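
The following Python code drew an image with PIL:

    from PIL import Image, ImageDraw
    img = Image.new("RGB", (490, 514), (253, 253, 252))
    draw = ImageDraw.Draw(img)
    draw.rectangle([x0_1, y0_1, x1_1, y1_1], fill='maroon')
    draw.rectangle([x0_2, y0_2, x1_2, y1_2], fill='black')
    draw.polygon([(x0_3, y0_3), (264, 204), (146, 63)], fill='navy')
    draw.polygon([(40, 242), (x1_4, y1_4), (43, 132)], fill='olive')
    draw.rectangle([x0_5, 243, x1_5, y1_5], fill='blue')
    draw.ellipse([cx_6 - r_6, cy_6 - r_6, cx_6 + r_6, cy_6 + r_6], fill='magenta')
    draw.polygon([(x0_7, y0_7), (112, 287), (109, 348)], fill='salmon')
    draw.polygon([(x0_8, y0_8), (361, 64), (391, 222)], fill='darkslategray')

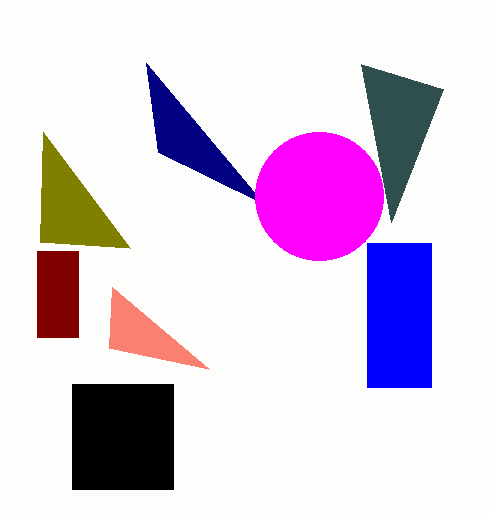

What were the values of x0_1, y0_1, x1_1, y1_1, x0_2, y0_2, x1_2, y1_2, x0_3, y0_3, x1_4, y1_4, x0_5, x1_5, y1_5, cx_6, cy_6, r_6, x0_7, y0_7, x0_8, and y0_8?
x0_1 = 37; y0_1 = 251; x1_1 = 78; y1_1 = 337; x0_2 = 72; y0_2 = 384; x1_2 = 173; y1_2 = 489; x0_3 = 158; y0_3 = 152; x1_4 = 130; y1_4 = 248; x0_5 = 367; x1_5 = 431; y1_5 = 387; cx_6 = 319; cy_6 = 196; r_6 = 64; x0_7 = 209; y0_7 = 369; x0_8 = 443; y0_8 = 89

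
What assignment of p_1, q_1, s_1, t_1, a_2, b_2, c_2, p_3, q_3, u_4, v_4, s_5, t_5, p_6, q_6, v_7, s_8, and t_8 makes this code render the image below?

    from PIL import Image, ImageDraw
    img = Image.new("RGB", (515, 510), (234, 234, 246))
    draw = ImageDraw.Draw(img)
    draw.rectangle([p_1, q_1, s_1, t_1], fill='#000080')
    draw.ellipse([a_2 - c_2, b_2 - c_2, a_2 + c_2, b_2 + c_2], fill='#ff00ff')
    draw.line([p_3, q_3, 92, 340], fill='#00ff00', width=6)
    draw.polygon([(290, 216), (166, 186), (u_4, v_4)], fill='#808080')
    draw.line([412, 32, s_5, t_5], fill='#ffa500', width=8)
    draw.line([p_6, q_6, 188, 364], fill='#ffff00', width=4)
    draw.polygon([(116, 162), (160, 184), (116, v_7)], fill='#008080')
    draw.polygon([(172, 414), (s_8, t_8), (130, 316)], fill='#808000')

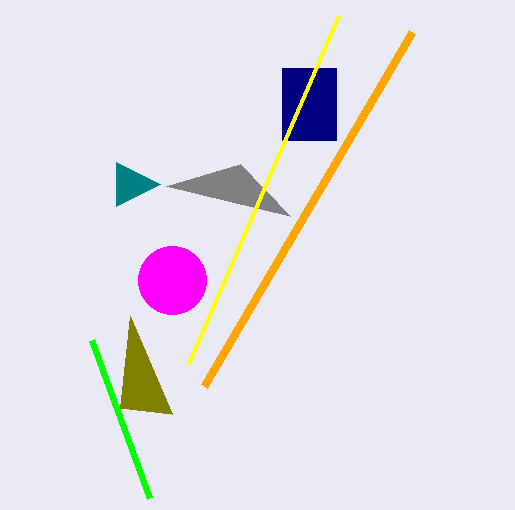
p_1 = 282; q_1 = 68; s_1 = 336; t_1 = 140; a_2 = 172; b_2 = 280; c_2 = 34; p_3 = 150; q_3 = 498; u_4 = 240; v_4 = 164; s_5 = 204; t_5 = 386; p_6 = 338; q_6 = 16; v_7 = 206; s_8 = 120; t_8 = 408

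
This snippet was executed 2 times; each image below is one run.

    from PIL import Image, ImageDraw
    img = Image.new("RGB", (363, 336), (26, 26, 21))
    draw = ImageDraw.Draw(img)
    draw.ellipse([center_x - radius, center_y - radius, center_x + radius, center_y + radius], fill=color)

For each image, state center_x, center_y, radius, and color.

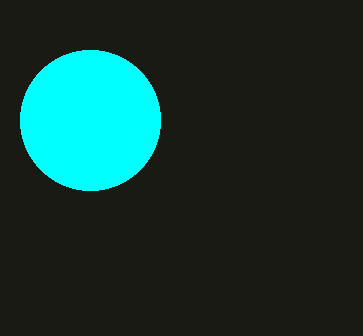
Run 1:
center_x = 90; center_y = 120; radius = 70; color = 'cyan'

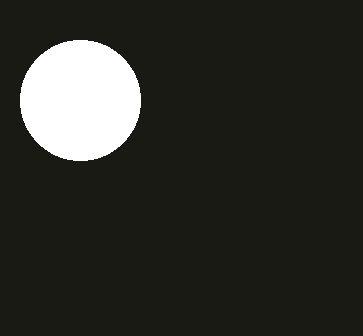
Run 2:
center_x = 80, center_y = 100, radius = 60, color = 'white'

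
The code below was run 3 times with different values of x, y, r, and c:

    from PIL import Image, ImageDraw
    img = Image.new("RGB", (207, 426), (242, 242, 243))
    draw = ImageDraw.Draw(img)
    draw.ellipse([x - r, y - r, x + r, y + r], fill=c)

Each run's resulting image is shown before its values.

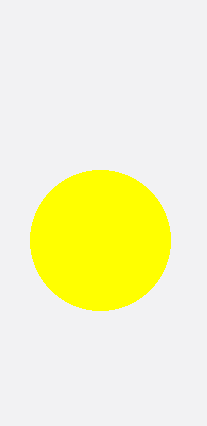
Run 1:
x = 100
y = 240
r = 70
c = 'yellow'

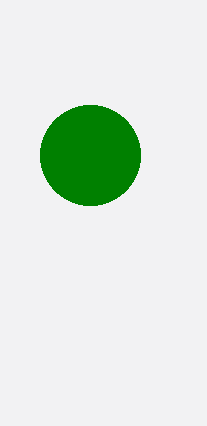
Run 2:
x = 90; y = 155; r = 50; c = 'green'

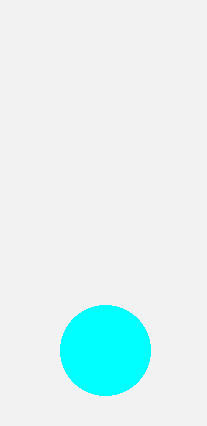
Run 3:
x = 105, y = 350, r = 45, c = 'cyan'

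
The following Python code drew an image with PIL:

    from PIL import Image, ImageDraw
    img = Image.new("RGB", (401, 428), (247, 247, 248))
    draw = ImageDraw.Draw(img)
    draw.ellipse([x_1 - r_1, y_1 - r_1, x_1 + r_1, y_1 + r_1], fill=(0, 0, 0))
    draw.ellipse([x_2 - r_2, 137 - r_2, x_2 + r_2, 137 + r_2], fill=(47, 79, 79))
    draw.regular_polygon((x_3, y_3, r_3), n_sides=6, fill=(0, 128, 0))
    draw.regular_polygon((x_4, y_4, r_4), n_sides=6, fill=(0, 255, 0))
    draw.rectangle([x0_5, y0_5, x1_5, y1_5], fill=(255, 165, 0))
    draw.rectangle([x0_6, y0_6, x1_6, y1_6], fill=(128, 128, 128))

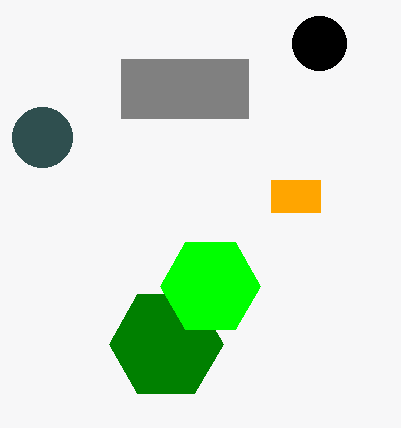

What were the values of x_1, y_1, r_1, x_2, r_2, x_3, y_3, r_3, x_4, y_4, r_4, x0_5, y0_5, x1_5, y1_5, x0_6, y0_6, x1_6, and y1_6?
x_1 = 319
y_1 = 43
r_1 = 27
x_2 = 42
r_2 = 30
x_3 = 166
y_3 = 344
r_3 = 57
x_4 = 210
y_4 = 286
r_4 = 50
x0_5 = 271
y0_5 = 180
x1_5 = 320
y1_5 = 212
x0_6 = 121
y0_6 = 59
x1_6 = 248
y1_6 = 118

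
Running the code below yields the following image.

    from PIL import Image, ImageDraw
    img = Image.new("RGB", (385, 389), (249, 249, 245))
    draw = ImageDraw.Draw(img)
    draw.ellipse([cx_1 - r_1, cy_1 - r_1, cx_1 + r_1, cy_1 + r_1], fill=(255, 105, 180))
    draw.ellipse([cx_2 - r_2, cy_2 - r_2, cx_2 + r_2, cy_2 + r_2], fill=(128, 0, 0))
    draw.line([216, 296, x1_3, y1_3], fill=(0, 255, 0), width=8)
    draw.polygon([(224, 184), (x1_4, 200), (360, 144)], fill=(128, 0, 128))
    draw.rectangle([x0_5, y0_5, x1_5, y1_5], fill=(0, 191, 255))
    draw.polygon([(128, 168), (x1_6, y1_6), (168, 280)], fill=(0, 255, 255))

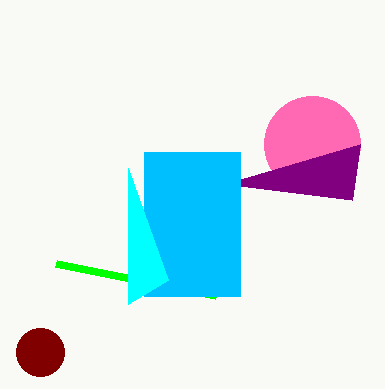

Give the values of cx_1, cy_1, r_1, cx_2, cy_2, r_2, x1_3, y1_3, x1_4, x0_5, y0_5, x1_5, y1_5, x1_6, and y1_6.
cx_1 = 312, cy_1 = 144, r_1 = 48, cx_2 = 40, cy_2 = 352, r_2 = 24, x1_3 = 56, y1_3 = 264, x1_4 = 352, x0_5 = 144, y0_5 = 152, x1_5 = 240, y1_5 = 296, x1_6 = 128, y1_6 = 304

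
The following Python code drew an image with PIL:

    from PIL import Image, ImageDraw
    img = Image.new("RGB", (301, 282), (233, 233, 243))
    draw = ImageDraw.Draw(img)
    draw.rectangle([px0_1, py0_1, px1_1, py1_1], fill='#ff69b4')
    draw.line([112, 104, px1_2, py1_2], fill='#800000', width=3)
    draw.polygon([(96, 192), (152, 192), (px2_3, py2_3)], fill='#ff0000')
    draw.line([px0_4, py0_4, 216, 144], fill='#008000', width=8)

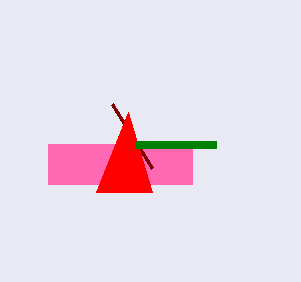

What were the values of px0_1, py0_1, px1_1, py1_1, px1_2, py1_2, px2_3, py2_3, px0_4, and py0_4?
px0_1 = 48; py0_1 = 144; px1_1 = 192; py1_1 = 184; px1_2 = 152; py1_2 = 168; px2_3 = 128; py2_3 = 112; px0_4 = 136; py0_4 = 144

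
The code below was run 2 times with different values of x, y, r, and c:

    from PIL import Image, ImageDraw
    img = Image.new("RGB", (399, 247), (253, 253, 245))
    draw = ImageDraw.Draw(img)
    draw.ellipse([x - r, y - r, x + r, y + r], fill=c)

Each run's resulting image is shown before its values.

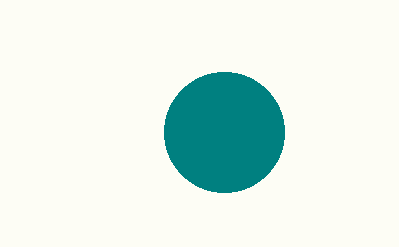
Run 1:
x = 224, y = 132, r = 60, c = 'teal'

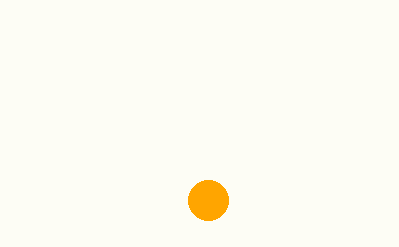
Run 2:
x = 208, y = 200, r = 20, c = 'orange'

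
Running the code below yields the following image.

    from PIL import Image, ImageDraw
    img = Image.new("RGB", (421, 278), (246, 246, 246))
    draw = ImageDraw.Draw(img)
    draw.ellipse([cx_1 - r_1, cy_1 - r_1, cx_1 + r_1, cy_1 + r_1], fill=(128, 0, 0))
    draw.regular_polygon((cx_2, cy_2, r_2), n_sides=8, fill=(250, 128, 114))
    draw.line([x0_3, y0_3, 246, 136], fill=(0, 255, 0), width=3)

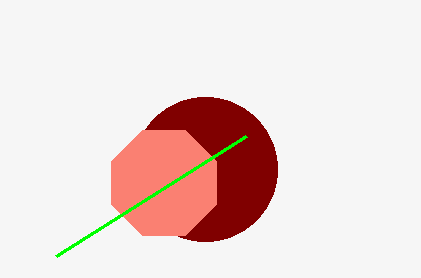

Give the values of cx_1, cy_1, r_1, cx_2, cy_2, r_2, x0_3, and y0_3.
cx_1 = 205, cy_1 = 169, r_1 = 72, cx_2 = 164, cy_2 = 183, r_2 = 57, x0_3 = 56, y0_3 = 256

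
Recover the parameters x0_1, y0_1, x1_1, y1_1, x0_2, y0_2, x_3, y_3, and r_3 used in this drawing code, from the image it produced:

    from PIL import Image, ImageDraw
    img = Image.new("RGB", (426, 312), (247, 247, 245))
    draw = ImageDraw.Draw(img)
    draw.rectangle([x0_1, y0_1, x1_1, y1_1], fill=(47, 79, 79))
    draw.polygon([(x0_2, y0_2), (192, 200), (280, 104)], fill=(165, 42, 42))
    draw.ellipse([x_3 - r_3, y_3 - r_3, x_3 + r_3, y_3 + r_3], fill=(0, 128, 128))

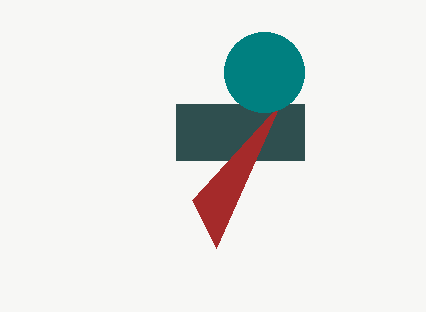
x0_1 = 176
y0_1 = 104
x1_1 = 304
y1_1 = 160
x0_2 = 216
y0_2 = 248
x_3 = 264
y_3 = 72
r_3 = 40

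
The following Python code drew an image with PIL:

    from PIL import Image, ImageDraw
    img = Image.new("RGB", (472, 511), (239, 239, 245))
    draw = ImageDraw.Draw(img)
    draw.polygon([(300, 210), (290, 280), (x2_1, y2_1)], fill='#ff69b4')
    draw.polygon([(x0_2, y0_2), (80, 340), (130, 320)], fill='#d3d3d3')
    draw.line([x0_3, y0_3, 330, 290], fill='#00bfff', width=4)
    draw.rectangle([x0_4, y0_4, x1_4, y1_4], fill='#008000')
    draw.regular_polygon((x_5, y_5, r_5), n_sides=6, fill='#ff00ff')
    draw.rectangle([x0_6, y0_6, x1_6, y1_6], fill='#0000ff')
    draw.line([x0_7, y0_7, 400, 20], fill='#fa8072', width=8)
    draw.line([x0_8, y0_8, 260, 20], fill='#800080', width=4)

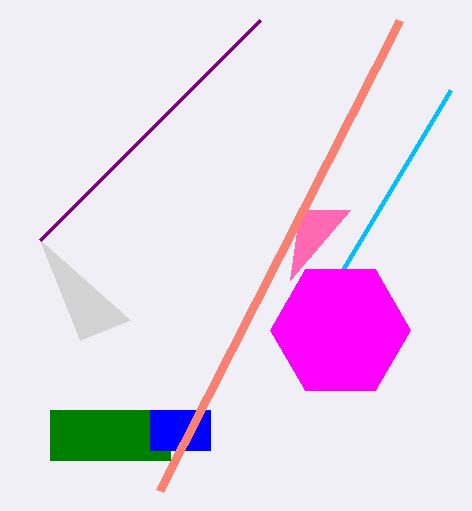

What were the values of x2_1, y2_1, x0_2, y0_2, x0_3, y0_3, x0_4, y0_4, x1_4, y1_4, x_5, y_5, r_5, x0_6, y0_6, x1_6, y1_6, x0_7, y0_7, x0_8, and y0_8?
x2_1 = 350
y2_1 = 210
x0_2 = 40
y0_2 = 240
x0_3 = 450
y0_3 = 90
x0_4 = 50
y0_4 = 410
x1_4 = 170
y1_4 = 460
x_5 = 340
y_5 = 330
r_5 = 70
x0_6 = 150
y0_6 = 410
x1_6 = 210
y1_6 = 450
x0_7 = 160
y0_7 = 490
x0_8 = 40
y0_8 = 240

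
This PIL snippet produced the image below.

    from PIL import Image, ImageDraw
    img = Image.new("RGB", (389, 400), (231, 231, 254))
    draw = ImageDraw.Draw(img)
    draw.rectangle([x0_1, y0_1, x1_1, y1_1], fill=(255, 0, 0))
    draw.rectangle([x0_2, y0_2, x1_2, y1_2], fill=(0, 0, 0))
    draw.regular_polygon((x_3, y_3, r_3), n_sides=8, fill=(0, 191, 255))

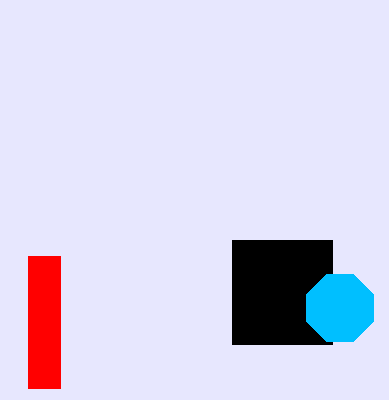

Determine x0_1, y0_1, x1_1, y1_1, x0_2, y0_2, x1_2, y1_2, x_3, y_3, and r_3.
x0_1 = 28
y0_1 = 256
x1_1 = 60
y1_1 = 388
x0_2 = 232
y0_2 = 240
x1_2 = 332
y1_2 = 344
x_3 = 340
y_3 = 308
r_3 = 36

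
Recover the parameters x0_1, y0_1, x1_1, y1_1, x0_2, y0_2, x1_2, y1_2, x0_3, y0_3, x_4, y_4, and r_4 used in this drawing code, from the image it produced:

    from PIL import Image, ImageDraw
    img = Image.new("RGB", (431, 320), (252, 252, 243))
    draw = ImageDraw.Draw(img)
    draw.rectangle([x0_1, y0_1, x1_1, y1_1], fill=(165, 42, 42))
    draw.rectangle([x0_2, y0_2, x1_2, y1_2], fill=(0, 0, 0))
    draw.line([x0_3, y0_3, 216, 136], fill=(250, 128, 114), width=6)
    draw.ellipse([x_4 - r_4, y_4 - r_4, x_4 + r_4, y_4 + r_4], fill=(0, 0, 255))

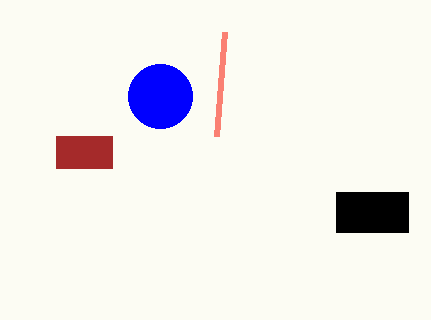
x0_1 = 56, y0_1 = 136, x1_1 = 112, y1_1 = 168, x0_2 = 336, y0_2 = 192, x1_2 = 408, y1_2 = 232, x0_3 = 224, y0_3 = 32, x_4 = 160, y_4 = 96, r_4 = 32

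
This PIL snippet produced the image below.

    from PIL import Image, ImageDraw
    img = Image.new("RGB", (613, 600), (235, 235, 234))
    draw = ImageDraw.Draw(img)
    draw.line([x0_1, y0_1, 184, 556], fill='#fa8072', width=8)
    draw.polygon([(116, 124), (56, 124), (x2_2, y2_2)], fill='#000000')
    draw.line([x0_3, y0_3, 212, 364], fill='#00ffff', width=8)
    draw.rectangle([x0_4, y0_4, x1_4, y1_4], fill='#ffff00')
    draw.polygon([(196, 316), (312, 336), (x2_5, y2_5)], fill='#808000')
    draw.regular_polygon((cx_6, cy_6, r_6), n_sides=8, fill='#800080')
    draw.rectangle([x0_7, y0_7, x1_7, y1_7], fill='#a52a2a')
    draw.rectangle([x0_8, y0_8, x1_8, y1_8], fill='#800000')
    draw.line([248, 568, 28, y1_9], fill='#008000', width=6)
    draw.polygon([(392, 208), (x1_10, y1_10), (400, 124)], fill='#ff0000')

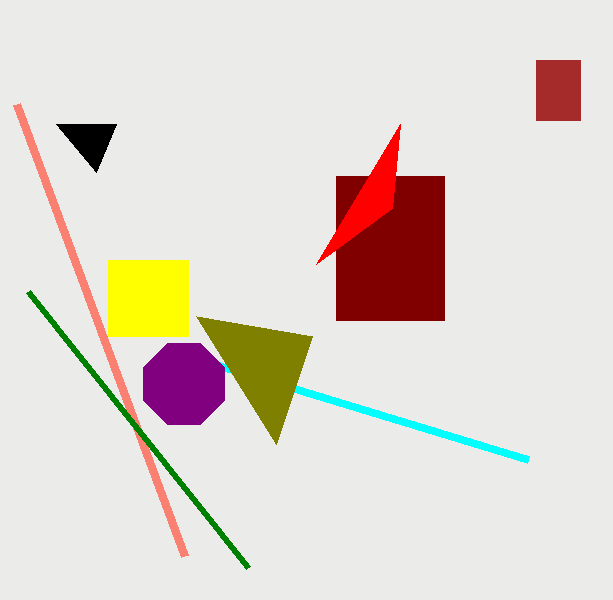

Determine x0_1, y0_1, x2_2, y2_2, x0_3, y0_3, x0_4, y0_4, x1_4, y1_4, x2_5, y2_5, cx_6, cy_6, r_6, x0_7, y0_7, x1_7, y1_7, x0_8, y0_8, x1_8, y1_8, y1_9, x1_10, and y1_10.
x0_1 = 16; y0_1 = 104; x2_2 = 96; y2_2 = 172; x0_3 = 528; y0_3 = 460; x0_4 = 108; y0_4 = 260; x1_4 = 188; y1_4 = 336; x2_5 = 276; y2_5 = 444; cx_6 = 184; cy_6 = 384; r_6 = 44; x0_7 = 536; y0_7 = 60; x1_7 = 580; y1_7 = 120; x0_8 = 336; y0_8 = 176; x1_8 = 444; y1_8 = 320; y1_9 = 292; x1_10 = 316; y1_10 = 264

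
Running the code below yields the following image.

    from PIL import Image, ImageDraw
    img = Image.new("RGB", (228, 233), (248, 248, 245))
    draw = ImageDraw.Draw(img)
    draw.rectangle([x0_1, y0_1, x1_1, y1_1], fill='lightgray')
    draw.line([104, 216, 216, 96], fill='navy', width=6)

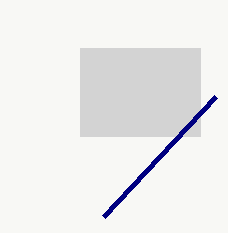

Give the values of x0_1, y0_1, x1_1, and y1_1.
x0_1 = 80
y0_1 = 48
x1_1 = 200
y1_1 = 136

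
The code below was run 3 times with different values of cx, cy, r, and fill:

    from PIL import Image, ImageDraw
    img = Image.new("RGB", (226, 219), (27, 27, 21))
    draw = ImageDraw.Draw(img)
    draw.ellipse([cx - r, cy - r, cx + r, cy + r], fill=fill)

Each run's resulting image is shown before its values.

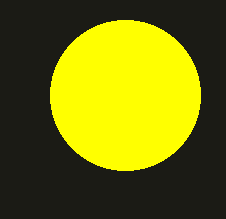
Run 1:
cx = 125, cy = 95, r = 75, fill = 'yellow'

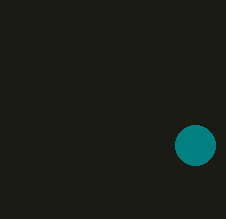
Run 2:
cx = 195
cy = 145
r = 20
fill = 'teal'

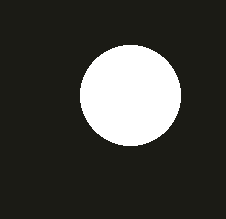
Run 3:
cx = 130, cy = 95, r = 50, fill = 'white'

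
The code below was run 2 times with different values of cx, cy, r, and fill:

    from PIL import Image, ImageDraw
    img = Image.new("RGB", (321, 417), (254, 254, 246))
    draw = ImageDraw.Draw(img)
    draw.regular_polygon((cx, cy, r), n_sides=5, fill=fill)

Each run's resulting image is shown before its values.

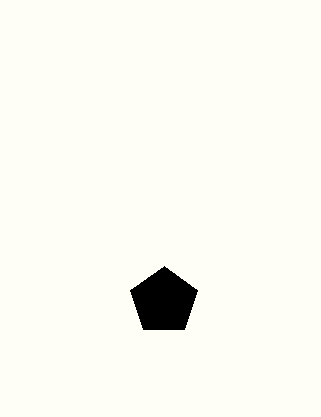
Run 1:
cx = 164, cy = 301, r = 35, fill = 'black'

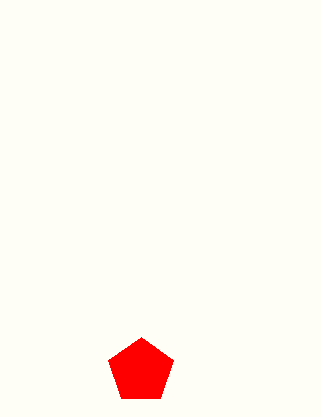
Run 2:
cx = 141
cy = 371
r = 34
fill = 'red'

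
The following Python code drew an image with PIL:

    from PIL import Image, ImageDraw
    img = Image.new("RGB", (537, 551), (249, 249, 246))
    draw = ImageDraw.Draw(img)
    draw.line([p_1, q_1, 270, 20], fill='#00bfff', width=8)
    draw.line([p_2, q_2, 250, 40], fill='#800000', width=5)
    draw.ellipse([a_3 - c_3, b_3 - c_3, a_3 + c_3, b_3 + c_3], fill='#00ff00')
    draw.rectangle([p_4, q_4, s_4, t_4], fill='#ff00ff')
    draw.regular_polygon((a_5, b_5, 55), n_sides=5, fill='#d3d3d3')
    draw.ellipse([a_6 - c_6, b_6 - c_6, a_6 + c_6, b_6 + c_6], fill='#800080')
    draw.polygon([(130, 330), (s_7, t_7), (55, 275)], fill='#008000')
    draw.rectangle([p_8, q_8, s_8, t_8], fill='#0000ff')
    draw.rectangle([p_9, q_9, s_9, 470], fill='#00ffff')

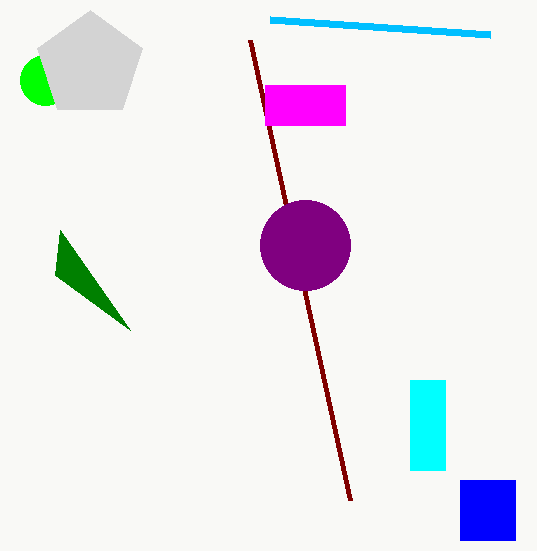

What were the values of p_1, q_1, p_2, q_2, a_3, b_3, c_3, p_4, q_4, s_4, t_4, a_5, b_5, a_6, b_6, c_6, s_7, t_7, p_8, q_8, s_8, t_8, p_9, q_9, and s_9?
p_1 = 490, q_1 = 35, p_2 = 350, q_2 = 500, a_3 = 45, b_3 = 80, c_3 = 25, p_4 = 265, q_4 = 85, s_4 = 345, t_4 = 125, a_5 = 90, b_5 = 65, a_6 = 305, b_6 = 245, c_6 = 45, s_7 = 60, t_7 = 230, p_8 = 460, q_8 = 480, s_8 = 515, t_8 = 540, p_9 = 410, q_9 = 380, s_9 = 445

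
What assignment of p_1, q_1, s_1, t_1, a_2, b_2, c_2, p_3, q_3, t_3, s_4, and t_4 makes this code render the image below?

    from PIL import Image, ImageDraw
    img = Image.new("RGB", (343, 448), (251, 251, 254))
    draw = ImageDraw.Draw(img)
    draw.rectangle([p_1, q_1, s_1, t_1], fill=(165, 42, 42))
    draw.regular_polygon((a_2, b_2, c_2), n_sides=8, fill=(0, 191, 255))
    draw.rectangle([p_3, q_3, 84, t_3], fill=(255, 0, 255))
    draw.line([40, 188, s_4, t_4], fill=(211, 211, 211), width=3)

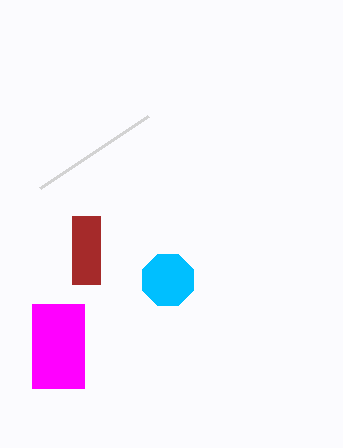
p_1 = 72, q_1 = 216, s_1 = 100, t_1 = 284, a_2 = 168, b_2 = 280, c_2 = 28, p_3 = 32, q_3 = 304, t_3 = 388, s_4 = 148, t_4 = 116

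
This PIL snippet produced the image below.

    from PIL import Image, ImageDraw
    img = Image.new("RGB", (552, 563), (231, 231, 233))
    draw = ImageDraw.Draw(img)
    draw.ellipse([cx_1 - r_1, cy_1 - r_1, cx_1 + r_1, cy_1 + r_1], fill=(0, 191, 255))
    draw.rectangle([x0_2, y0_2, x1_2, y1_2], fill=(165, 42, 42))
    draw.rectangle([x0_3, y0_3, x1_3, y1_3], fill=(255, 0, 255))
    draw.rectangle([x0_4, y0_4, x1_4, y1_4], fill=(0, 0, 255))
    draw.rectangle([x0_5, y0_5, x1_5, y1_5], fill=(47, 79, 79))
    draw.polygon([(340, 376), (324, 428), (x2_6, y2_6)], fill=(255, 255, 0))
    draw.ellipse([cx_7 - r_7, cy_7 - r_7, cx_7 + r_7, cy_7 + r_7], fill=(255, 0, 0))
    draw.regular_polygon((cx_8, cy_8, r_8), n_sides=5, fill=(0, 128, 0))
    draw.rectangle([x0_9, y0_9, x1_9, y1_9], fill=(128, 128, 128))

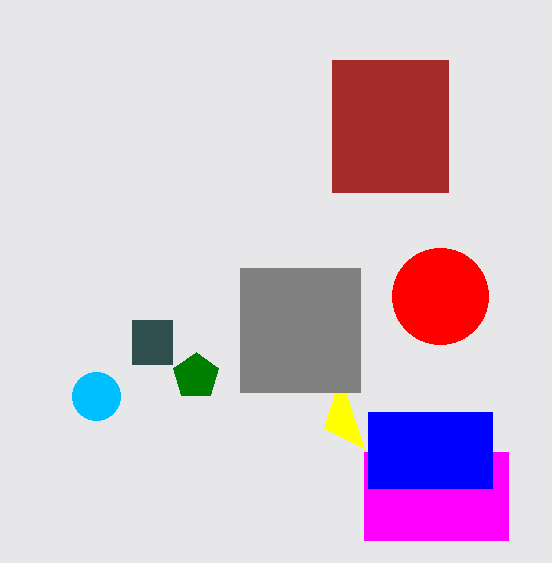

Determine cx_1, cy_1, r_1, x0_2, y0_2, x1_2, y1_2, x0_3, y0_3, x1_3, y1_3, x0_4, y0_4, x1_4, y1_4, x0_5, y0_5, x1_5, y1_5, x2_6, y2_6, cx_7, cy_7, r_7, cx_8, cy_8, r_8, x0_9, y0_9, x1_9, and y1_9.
cx_1 = 96
cy_1 = 396
r_1 = 24
x0_2 = 332
y0_2 = 60
x1_2 = 448
y1_2 = 192
x0_3 = 364
y0_3 = 452
x1_3 = 508
y1_3 = 540
x0_4 = 368
y0_4 = 412
x1_4 = 492
y1_4 = 488
x0_5 = 132
y0_5 = 320
x1_5 = 172
y1_5 = 364
x2_6 = 364
y2_6 = 448
cx_7 = 440
cy_7 = 296
r_7 = 48
cx_8 = 196
cy_8 = 376
r_8 = 24
x0_9 = 240
y0_9 = 268
x1_9 = 360
y1_9 = 392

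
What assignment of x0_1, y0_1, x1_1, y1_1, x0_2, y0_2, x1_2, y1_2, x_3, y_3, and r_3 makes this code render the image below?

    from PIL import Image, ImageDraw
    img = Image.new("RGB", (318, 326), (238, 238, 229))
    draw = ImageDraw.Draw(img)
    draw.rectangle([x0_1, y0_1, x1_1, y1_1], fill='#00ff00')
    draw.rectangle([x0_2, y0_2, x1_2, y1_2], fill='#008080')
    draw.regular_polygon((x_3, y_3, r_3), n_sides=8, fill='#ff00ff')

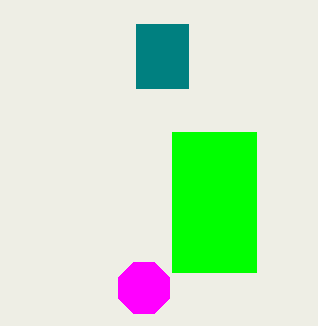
x0_1 = 172; y0_1 = 132; x1_1 = 256; y1_1 = 272; x0_2 = 136; y0_2 = 24; x1_2 = 188; y1_2 = 88; x_3 = 144; y_3 = 288; r_3 = 28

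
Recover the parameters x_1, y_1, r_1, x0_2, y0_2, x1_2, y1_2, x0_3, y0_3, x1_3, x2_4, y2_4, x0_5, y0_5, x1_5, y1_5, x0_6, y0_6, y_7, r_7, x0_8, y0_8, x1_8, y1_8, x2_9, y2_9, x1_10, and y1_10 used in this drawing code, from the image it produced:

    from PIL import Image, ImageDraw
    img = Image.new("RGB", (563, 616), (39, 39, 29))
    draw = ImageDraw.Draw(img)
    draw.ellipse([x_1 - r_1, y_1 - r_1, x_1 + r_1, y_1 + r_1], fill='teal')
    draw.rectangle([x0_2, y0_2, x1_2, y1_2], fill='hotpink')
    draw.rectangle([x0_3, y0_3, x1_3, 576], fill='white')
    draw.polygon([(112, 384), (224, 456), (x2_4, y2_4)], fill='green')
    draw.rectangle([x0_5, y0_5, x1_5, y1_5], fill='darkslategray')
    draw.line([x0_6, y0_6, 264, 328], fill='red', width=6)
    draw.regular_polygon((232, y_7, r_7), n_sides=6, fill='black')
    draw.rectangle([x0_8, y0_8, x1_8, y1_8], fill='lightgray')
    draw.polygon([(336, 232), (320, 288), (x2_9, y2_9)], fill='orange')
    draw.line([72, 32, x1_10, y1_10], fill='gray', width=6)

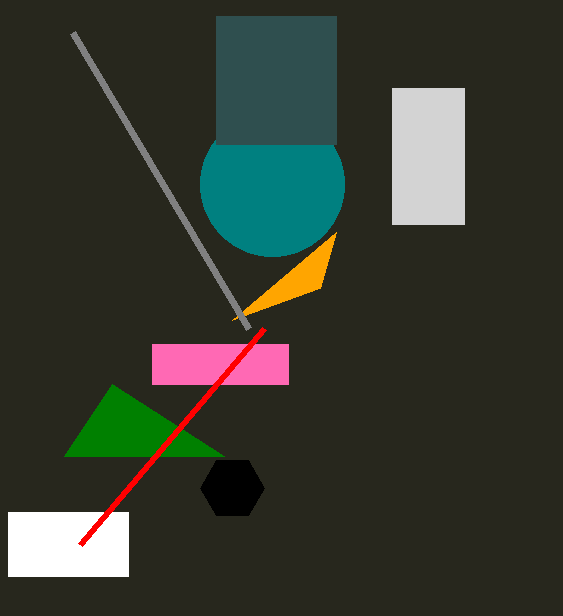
x_1 = 272, y_1 = 184, r_1 = 72, x0_2 = 152, y0_2 = 344, x1_2 = 288, y1_2 = 384, x0_3 = 8, y0_3 = 512, x1_3 = 128, x2_4 = 64, y2_4 = 456, x0_5 = 216, y0_5 = 16, x1_5 = 336, y1_5 = 144, x0_6 = 80, y0_6 = 544, y_7 = 488, r_7 = 32, x0_8 = 392, y0_8 = 88, x1_8 = 464, y1_8 = 224, x2_9 = 232, y2_9 = 320, x1_10 = 248, y1_10 = 328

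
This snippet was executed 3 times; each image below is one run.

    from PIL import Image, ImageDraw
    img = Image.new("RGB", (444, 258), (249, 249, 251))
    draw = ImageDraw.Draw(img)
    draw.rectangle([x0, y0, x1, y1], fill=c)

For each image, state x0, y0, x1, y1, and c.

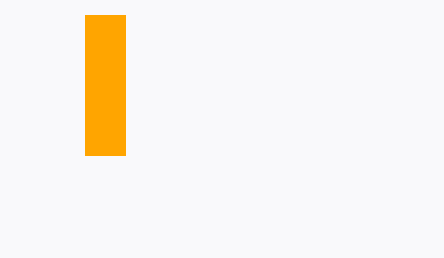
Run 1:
x0 = 85; y0 = 15; x1 = 125; y1 = 155; c = 'orange'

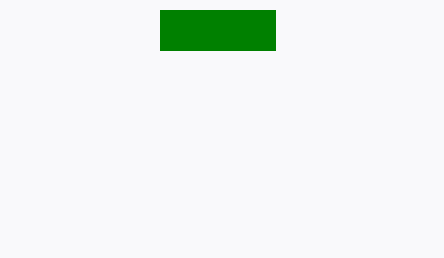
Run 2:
x0 = 160
y0 = 10
x1 = 275
y1 = 50
c = 'green'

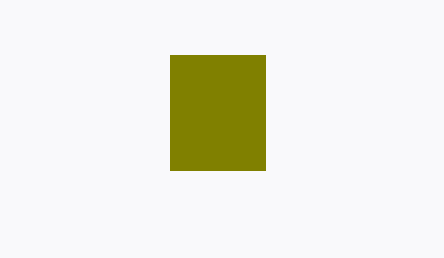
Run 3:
x0 = 170
y0 = 55
x1 = 265
y1 = 170
c = 'olive'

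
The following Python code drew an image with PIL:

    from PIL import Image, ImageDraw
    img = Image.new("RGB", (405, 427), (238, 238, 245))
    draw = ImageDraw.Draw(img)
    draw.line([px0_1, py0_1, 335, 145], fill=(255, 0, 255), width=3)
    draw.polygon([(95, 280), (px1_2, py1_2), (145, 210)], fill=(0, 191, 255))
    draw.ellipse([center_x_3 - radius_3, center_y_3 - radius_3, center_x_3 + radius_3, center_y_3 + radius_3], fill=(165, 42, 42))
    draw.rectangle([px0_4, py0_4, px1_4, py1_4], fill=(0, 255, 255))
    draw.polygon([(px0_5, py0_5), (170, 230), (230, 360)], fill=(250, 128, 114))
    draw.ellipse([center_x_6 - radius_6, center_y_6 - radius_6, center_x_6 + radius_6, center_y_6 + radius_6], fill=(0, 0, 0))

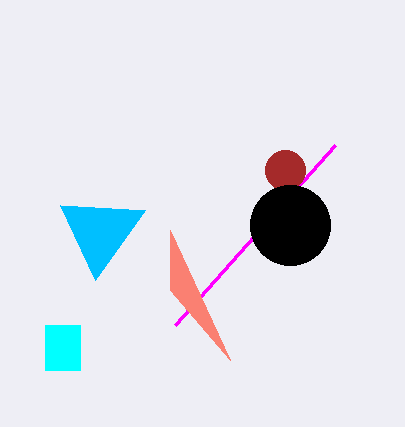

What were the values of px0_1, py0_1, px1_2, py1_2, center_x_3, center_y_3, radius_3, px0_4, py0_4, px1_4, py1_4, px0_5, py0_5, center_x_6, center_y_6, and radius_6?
px0_1 = 175
py0_1 = 325
px1_2 = 60
py1_2 = 205
center_x_3 = 285
center_y_3 = 170
radius_3 = 20
px0_4 = 45
py0_4 = 325
px1_4 = 80
py1_4 = 370
px0_5 = 170
py0_5 = 290
center_x_6 = 290
center_y_6 = 225
radius_6 = 40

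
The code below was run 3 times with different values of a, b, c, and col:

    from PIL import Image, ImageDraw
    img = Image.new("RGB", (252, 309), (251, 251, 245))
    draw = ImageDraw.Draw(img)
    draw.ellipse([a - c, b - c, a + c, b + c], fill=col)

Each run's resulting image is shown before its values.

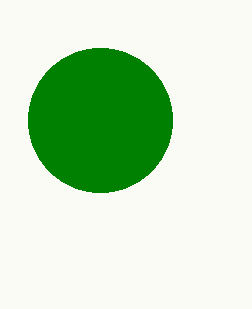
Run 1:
a = 100; b = 120; c = 72; col = 'green'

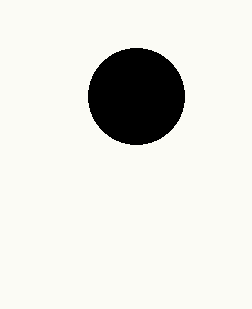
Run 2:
a = 136
b = 96
c = 48
col = 'black'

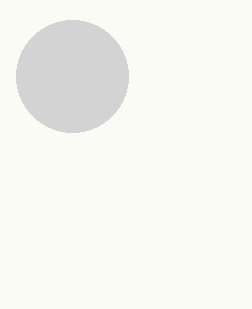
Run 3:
a = 72
b = 76
c = 56
col = 'lightgray'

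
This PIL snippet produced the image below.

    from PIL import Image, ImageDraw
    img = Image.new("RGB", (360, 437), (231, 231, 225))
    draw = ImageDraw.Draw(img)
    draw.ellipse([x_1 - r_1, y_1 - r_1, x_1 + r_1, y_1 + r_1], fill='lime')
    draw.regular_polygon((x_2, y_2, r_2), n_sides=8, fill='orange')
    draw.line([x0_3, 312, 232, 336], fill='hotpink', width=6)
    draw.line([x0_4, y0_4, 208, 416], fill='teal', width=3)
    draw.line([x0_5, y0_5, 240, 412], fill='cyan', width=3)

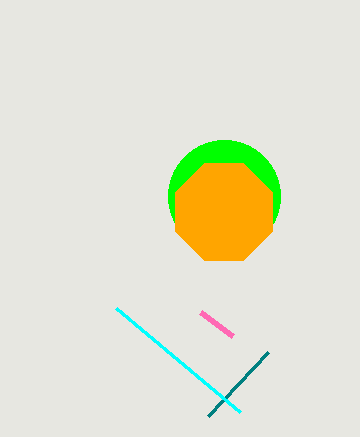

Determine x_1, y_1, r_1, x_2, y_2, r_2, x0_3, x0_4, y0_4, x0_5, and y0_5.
x_1 = 224
y_1 = 196
r_1 = 56
x_2 = 224
y_2 = 212
r_2 = 52
x0_3 = 200
x0_4 = 268
y0_4 = 352
x0_5 = 116
y0_5 = 308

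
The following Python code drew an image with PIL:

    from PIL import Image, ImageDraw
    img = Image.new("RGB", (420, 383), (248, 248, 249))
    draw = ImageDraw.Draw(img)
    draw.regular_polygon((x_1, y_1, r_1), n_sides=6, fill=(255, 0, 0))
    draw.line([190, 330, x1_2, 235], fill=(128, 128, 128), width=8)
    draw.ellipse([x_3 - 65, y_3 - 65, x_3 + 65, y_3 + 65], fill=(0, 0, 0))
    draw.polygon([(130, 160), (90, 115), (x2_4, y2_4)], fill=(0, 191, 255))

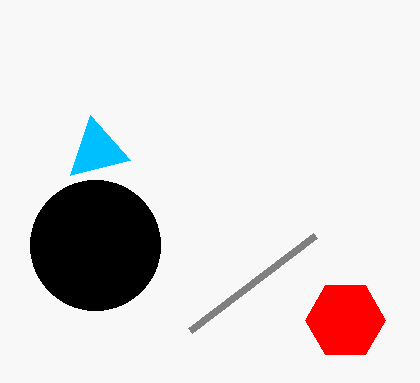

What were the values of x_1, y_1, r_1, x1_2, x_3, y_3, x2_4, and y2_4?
x_1 = 345
y_1 = 320
r_1 = 40
x1_2 = 315
x_3 = 95
y_3 = 245
x2_4 = 70
y2_4 = 175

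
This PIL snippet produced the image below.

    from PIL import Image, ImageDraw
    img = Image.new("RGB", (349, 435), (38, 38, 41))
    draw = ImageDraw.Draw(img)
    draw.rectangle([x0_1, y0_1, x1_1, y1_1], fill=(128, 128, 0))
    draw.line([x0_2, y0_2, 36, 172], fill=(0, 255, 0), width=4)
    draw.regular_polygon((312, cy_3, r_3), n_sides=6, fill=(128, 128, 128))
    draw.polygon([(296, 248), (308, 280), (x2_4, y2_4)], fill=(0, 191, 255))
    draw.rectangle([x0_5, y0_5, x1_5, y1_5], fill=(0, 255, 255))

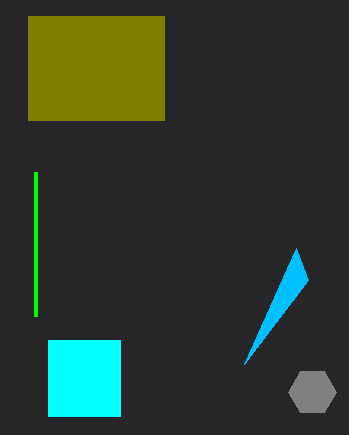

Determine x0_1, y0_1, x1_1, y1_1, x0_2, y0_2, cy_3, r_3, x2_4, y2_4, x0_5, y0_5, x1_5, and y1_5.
x0_1 = 28; y0_1 = 16; x1_1 = 164; y1_1 = 120; x0_2 = 36; y0_2 = 316; cy_3 = 392; r_3 = 24; x2_4 = 244; y2_4 = 364; x0_5 = 48; y0_5 = 340; x1_5 = 120; y1_5 = 416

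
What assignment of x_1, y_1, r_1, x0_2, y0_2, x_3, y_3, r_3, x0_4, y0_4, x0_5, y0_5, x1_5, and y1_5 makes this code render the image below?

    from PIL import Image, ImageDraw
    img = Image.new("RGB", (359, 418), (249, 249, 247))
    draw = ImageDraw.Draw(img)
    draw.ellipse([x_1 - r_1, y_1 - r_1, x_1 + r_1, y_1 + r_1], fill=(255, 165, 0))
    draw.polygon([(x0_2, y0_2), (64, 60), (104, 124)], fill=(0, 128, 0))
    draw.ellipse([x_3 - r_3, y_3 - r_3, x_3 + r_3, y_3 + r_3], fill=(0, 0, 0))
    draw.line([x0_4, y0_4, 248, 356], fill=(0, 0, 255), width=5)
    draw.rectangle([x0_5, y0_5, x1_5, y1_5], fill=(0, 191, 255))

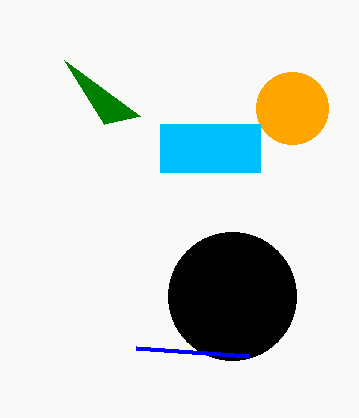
x_1 = 292; y_1 = 108; r_1 = 36; x0_2 = 140; y0_2 = 116; x_3 = 232; y_3 = 296; r_3 = 64; x0_4 = 136; y0_4 = 348; x0_5 = 160; y0_5 = 124; x1_5 = 260; y1_5 = 172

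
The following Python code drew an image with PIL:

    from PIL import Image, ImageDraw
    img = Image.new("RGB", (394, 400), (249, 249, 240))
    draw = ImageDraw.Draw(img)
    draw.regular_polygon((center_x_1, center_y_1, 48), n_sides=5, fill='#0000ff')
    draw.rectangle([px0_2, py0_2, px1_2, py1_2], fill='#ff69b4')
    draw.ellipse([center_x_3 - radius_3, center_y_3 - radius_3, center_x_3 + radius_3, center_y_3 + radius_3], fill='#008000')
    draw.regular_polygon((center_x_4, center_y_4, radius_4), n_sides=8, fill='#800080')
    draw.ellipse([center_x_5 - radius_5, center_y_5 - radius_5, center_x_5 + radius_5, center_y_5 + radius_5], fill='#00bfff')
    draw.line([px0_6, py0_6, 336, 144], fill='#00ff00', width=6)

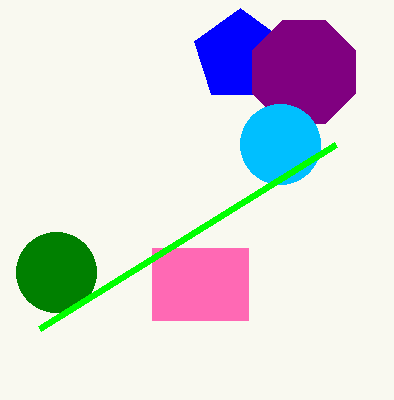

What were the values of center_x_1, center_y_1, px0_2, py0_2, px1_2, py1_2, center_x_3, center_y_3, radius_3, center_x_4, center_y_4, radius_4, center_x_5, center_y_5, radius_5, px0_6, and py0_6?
center_x_1 = 240
center_y_1 = 56
px0_2 = 152
py0_2 = 248
px1_2 = 248
py1_2 = 320
center_x_3 = 56
center_y_3 = 272
radius_3 = 40
center_x_4 = 304
center_y_4 = 72
radius_4 = 56
center_x_5 = 280
center_y_5 = 144
radius_5 = 40
px0_6 = 40
py0_6 = 328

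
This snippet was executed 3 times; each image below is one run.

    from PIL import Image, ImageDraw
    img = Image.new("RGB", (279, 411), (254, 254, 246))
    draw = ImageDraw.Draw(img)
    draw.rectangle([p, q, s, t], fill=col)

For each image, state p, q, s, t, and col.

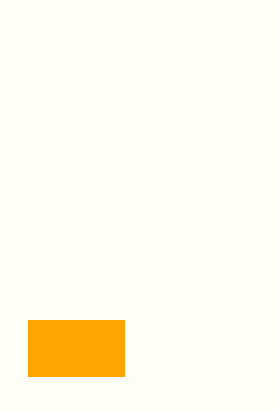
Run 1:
p = 28
q = 320
s = 124
t = 376
col = 'orange'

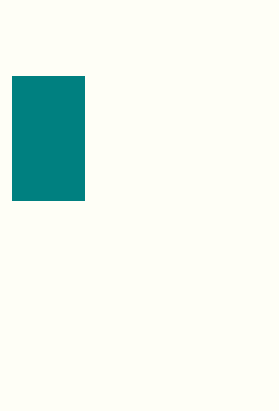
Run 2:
p = 12; q = 76; s = 84; t = 200; col = 'teal'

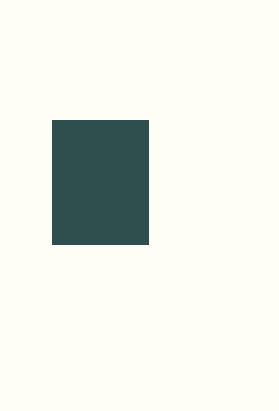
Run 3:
p = 52
q = 120
s = 148
t = 244
col = 'darkslategray'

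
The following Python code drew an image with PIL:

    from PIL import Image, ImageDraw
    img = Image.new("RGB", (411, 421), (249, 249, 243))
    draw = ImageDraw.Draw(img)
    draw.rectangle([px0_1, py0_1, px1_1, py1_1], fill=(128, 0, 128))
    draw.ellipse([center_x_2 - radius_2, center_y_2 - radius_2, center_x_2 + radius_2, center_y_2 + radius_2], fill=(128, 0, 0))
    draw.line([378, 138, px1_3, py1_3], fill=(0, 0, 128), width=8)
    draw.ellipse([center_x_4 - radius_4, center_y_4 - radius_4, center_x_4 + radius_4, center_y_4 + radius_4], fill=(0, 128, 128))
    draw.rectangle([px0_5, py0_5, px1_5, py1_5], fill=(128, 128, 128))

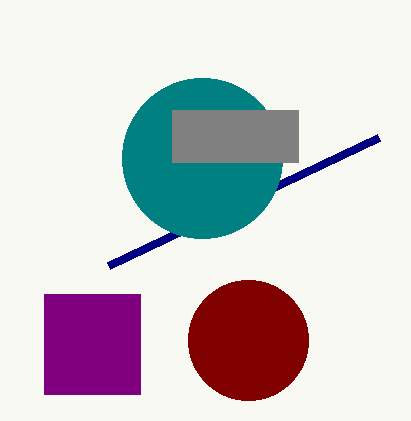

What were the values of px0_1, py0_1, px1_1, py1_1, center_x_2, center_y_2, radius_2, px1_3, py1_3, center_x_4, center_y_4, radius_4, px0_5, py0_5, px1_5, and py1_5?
px0_1 = 44
py0_1 = 294
px1_1 = 140
py1_1 = 394
center_x_2 = 248
center_y_2 = 340
radius_2 = 60
px1_3 = 108
py1_3 = 266
center_x_4 = 202
center_y_4 = 158
radius_4 = 80
px0_5 = 172
py0_5 = 110
px1_5 = 298
py1_5 = 162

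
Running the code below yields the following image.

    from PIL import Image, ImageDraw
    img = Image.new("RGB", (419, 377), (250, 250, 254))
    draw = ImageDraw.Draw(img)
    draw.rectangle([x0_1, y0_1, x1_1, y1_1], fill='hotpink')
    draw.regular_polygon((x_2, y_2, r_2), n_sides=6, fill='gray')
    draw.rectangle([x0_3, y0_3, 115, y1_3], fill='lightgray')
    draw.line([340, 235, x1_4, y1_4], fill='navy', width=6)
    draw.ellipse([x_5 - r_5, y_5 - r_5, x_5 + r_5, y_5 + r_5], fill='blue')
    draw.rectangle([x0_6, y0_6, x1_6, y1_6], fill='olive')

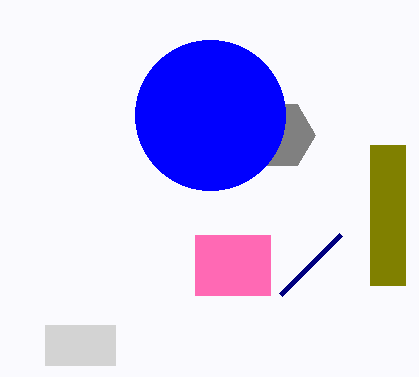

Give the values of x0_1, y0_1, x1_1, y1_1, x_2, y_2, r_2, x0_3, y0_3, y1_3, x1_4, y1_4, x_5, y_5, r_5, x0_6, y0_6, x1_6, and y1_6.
x0_1 = 195, y0_1 = 235, x1_1 = 270, y1_1 = 295, x_2 = 280, y_2 = 135, r_2 = 35, x0_3 = 45, y0_3 = 325, y1_3 = 365, x1_4 = 280, y1_4 = 295, x_5 = 210, y_5 = 115, r_5 = 75, x0_6 = 370, y0_6 = 145, x1_6 = 405, y1_6 = 285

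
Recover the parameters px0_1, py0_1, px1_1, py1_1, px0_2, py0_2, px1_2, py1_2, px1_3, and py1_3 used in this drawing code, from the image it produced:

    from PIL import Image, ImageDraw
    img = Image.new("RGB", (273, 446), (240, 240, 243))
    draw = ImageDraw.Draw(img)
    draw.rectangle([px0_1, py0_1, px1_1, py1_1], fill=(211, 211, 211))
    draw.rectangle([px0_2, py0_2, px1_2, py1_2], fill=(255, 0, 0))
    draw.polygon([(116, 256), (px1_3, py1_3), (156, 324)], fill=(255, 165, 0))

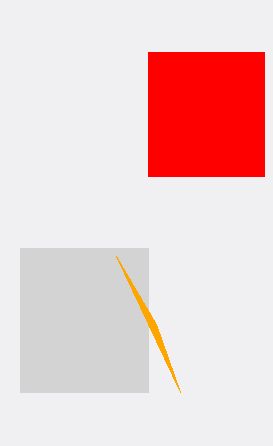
px0_1 = 20; py0_1 = 248; px1_1 = 148; py1_1 = 392; px0_2 = 148; py0_2 = 52; px1_2 = 264; py1_2 = 176; px1_3 = 180; py1_3 = 392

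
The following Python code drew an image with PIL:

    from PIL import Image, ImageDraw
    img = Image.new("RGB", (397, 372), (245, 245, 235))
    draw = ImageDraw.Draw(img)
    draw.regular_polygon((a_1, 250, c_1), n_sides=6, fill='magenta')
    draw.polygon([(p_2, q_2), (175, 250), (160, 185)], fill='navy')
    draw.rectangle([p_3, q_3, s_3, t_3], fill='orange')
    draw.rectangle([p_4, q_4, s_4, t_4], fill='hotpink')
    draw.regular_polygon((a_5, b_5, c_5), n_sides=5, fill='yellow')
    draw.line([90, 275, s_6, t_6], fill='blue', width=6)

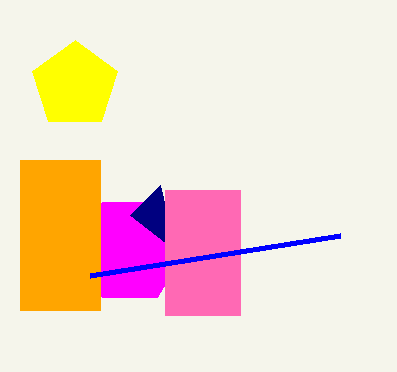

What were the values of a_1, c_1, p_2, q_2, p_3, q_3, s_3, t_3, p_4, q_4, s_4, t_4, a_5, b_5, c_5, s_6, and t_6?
a_1 = 130
c_1 = 55
p_2 = 130
q_2 = 215
p_3 = 20
q_3 = 160
s_3 = 100
t_3 = 310
p_4 = 165
q_4 = 190
s_4 = 240
t_4 = 315
a_5 = 75
b_5 = 85
c_5 = 45
s_6 = 340
t_6 = 235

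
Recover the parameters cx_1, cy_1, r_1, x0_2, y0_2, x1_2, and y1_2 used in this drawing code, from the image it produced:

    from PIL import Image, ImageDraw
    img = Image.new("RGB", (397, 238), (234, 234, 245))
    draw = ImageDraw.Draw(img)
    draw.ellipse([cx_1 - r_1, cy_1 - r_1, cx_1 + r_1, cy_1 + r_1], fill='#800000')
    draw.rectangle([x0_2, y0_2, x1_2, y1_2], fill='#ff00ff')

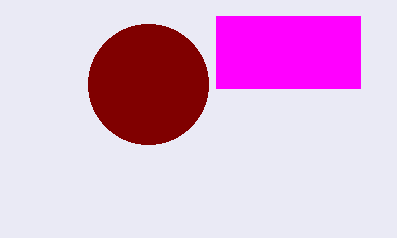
cx_1 = 148
cy_1 = 84
r_1 = 60
x0_2 = 216
y0_2 = 16
x1_2 = 360
y1_2 = 88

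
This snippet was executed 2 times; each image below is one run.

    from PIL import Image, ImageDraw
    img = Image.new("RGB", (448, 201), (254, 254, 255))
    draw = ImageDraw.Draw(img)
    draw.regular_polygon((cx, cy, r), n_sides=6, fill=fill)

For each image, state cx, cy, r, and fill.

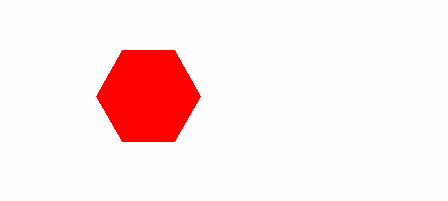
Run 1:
cx = 148, cy = 96, r = 52, fill = 'red'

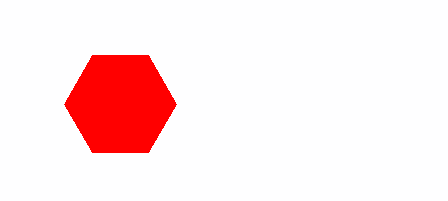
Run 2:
cx = 120, cy = 104, r = 56, fill = 'red'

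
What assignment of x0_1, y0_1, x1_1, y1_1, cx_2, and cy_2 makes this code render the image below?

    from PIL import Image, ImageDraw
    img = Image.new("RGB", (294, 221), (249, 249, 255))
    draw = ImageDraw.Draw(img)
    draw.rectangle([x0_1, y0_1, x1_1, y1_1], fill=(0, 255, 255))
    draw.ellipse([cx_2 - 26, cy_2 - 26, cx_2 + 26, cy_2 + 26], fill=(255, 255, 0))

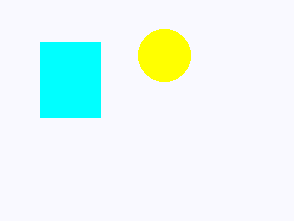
x0_1 = 40, y0_1 = 42, x1_1 = 100, y1_1 = 117, cx_2 = 164, cy_2 = 55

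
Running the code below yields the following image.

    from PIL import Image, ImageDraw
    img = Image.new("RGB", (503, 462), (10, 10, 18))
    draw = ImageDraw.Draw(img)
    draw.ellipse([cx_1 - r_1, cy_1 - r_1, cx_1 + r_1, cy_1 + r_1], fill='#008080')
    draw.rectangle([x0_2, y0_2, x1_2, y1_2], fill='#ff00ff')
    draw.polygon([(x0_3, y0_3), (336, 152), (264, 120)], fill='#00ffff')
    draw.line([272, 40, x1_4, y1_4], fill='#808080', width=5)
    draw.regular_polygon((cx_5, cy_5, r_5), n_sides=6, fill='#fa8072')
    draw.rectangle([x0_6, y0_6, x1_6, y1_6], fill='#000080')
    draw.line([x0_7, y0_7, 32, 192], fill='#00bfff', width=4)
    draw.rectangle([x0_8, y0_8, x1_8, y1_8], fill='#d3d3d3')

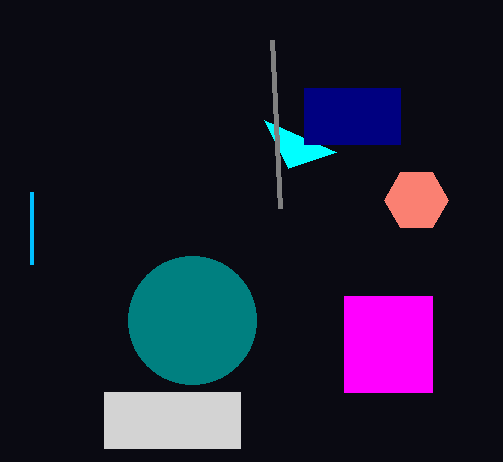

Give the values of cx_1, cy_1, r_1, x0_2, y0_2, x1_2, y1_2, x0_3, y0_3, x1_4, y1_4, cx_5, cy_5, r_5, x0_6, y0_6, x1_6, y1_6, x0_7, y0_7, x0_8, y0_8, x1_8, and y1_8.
cx_1 = 192; cy_1 = 320; r_1 = 64; x0_2 = 344; y0_2 = 296; x1_2 = 432; y1_2 = 392; x0_3 = 288; y0_3 = 168; x1_4 = 280; y1_4 = 208; cx_5 = 416; cy_5 = 200; r_5 = 32; x0_6 = 304; y0_6 = 88; x1_6 = 400; y1_6 = 144; x0_7 = 32; y0_7 = 264; x0_8 = 104; y0_8 = 392; x1_8 = 240; y1_8 = 448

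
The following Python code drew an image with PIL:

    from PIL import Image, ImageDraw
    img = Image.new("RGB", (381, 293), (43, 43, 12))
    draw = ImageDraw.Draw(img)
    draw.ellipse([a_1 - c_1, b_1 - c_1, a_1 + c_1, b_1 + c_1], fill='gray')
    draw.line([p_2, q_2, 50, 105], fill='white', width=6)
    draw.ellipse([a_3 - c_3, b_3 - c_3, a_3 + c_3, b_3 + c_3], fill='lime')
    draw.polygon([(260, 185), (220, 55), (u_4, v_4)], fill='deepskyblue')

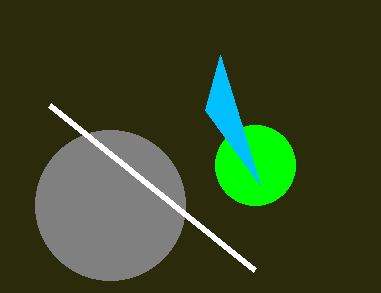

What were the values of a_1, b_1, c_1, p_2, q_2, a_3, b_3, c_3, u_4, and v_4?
a_1 = 110; b_1 = 205; c_1 = 75; p_2 = 255; q_2 = 270; a_3 = 255; b_3 = 165; c_3 = 40; u_4 = 205; v_4 = 110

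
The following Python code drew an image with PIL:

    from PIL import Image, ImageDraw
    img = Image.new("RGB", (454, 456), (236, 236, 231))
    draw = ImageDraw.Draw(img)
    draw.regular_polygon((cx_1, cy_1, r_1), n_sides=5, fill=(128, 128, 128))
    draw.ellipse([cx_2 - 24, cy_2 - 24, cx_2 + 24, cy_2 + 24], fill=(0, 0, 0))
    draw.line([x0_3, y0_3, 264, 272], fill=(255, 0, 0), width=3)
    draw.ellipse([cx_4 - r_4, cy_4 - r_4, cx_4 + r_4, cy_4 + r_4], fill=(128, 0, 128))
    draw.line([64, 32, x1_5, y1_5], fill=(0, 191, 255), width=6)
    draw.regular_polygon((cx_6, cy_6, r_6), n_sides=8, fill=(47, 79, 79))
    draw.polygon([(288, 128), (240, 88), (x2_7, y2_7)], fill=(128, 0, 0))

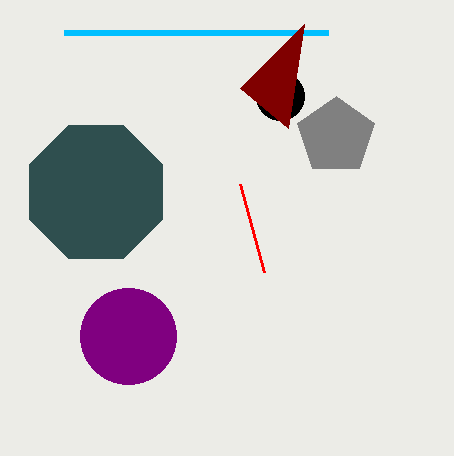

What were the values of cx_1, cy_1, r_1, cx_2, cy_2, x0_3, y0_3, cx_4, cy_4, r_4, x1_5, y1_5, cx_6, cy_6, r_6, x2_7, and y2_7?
cx_1 = 336, cy_1 = 136, r_1 = 40, cx_2 = 280, cy_2 = 96, x0_3 = 240, y0_3 = 184, cx_4 = 128, cy_4 = 336, r_4 = 48, x1_5 = 328, y1_5 = 32, cx_6 = 96, cy_6 = 192, r_6 = 72, x2_7 = 304, y2_7 = 24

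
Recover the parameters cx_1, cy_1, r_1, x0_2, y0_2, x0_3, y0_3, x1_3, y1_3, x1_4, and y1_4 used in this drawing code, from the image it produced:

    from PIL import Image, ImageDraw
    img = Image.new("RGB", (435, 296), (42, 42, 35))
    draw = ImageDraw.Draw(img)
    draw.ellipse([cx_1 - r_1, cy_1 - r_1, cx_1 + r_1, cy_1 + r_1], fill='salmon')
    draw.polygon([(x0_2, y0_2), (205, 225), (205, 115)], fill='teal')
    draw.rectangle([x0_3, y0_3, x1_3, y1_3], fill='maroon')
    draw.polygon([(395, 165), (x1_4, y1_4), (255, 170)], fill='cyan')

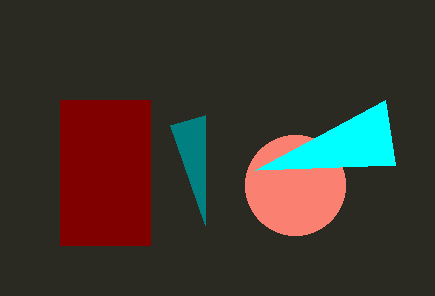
cx_1 = 295, cy_1 = 185, r_1 = 50, x0_2 = 170, y0_2 = 125, x0_3 = 60, y0_3 = 100, x1_3 = 150, y1_3 = 245, x1_4 = 385, y1_4 = 100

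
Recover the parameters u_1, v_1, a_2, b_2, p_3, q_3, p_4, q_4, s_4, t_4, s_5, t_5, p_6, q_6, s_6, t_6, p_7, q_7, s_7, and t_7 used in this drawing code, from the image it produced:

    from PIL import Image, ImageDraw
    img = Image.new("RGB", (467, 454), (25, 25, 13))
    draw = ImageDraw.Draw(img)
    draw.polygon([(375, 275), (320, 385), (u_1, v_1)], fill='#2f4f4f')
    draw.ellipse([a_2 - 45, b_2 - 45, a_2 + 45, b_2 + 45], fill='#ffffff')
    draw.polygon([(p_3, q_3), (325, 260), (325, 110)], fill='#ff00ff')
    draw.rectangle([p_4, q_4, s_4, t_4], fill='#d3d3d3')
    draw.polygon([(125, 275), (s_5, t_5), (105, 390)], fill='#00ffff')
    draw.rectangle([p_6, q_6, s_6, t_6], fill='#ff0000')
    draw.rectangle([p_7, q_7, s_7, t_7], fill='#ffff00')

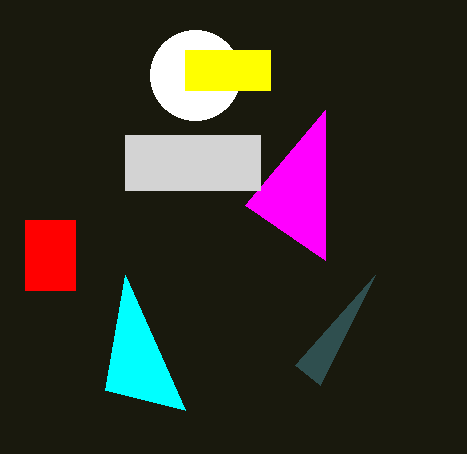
u_1 = 295; v_1 = 365; a_2 = 195; b_2 = 75; p_3 = 245; q_3 = 205; p_4 = 125; q_4 = 135; s_4 = 260; t_4 = 190; s_5 = 185; t_5 = 410; p_6 = 25; q_6 = 220; s_6 = 75; t_6 = 290; p_7 = 185; q_7 = 50; s_7 = 270; t_7 = 90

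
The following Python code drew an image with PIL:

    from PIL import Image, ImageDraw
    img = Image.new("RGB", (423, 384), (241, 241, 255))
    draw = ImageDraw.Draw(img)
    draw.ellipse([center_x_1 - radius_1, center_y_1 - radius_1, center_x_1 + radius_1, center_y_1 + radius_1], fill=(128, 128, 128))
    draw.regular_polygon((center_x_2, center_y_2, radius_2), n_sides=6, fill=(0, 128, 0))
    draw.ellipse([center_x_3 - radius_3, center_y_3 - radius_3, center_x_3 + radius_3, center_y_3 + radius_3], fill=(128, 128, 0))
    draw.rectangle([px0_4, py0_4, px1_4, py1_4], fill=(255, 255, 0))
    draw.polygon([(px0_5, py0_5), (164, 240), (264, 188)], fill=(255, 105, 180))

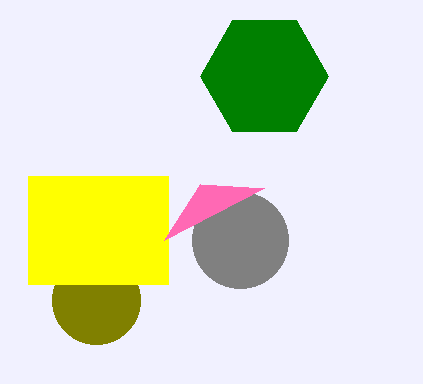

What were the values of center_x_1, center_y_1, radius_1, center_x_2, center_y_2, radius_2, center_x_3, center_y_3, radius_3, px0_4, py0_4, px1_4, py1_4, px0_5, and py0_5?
center_x_1 = 240; center_y_1 = 240; radius_1 = 48; center_x_2 = 264; center_y_2 = 76; radius_2 = 64; center_x_3 = 96; center_y_3 = 300; radius_3 = 44; px0_4 = 28; py0_4 = 176; px1_4 = 168; py1_4 = 284; px0_5 = 200; py0_5 = 184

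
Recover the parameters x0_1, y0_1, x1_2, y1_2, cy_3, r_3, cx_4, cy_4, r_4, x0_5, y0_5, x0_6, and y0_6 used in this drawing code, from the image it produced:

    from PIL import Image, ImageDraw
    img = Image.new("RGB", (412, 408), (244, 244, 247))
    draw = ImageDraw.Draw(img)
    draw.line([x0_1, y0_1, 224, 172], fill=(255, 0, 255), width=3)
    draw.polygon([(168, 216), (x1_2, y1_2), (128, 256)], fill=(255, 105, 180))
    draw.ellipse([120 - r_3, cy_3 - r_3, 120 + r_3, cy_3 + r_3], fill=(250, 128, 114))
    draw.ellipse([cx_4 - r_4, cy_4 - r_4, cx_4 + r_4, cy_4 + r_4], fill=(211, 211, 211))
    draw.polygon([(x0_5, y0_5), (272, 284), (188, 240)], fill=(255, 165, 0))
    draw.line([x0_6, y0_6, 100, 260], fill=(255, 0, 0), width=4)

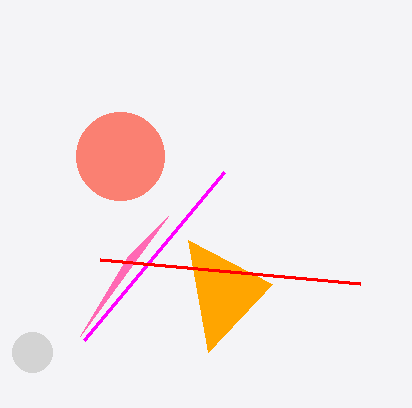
x0_1 = 84; y0_1 = 340; x1_2 = 80; y1_2 = 336; cy_3 = 156; r_3 = 44; cx_4 = 32; cy_4 = 352; r_4 = 20; x0_5 = 208; y0_5 = 352; x0_6 = 360; y0_6 = 284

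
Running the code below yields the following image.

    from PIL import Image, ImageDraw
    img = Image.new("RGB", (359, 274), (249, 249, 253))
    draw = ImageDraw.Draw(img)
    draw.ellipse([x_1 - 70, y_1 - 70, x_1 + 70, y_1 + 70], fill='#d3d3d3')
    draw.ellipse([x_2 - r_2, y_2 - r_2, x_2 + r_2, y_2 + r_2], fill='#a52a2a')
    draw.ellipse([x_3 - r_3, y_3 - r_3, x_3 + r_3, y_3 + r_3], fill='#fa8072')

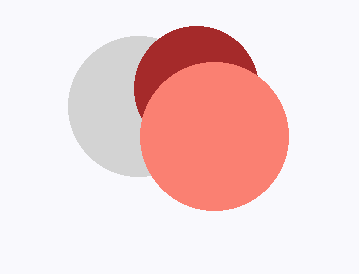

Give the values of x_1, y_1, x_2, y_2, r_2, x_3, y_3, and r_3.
x_1 = 138; y_1 = 106; x_2 = 196; y_2 = 88; r_2 = 62; x_3 = 214; y_3 = 136; r_3 = 74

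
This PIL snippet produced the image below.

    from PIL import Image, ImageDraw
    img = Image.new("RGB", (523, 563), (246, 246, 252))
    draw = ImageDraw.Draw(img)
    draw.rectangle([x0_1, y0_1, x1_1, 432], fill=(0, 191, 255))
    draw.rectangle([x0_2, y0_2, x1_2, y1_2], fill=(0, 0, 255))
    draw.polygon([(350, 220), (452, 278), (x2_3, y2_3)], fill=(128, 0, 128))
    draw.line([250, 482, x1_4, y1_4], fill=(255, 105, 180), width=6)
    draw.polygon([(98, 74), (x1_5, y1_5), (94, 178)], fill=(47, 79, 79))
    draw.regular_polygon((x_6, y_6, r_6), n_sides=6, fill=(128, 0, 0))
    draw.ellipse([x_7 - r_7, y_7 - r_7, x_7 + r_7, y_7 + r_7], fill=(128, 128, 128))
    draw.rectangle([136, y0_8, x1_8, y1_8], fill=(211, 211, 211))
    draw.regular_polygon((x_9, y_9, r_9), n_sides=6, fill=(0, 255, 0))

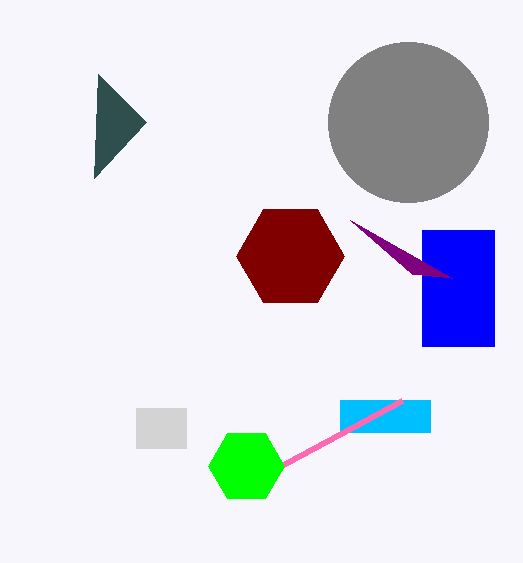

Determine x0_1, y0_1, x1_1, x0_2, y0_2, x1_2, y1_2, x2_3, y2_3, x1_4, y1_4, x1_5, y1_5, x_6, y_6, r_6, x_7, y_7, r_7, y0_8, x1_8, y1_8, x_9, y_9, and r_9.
x0_1 = 340; y0_1 = 400; x1_1 = 430; x0_2 = 422; y0_2 = 230; x1_2 = 494; y1_2 = 346; x2_3 = 412; y2_3 = 274; x1_4 = 402; y1_4 = 400; x1_5 = 146; y1_5 = 122; x_6 = 290; y_6 = 256; r_6 = 54; x_7 = 408; y_7 = 122; r_7 = 80; y0_8 = 408; x1_8 = 186; y1_8 = 448; x_9 = 246; y_9 = 466; r_9 = 38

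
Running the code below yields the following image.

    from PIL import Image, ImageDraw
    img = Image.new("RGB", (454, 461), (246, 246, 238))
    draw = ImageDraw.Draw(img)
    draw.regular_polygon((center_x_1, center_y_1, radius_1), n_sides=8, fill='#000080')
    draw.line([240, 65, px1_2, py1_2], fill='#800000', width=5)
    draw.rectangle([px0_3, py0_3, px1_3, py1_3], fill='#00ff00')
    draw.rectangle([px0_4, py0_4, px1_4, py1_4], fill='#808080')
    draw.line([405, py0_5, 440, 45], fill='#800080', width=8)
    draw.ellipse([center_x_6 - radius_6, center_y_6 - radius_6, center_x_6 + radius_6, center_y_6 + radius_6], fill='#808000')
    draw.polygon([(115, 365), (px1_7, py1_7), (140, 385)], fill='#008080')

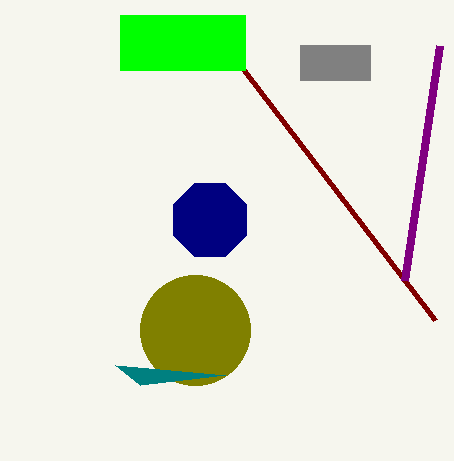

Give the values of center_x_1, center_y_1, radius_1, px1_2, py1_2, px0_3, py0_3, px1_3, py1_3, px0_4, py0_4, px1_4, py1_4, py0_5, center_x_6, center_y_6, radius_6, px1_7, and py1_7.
center_x_1 = 210; center_y_1 = 220; radius_1 = 40; px1_2 = 435; py1_2 = 320; px0_3 = 120; py0_3 = 15; px1_3 = 245; py1_3 = 70; px0_4 = 300; py0_4 = 45; px1_4 = 370; py1_4 = 80; py0_5 = 280; center_x_6 = 195; center_y_6 = 330; radius_6 = 55; px1_7 = 225; py1_7 = 375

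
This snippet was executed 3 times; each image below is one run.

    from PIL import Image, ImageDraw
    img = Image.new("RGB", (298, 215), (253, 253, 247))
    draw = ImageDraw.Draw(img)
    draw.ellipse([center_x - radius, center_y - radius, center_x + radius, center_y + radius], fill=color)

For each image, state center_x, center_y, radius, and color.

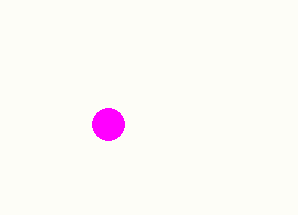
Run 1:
center_x = 108
center_y = 124
radius = 16
color = 'magenta'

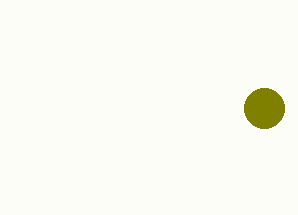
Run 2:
center_x = 264, center_y = 108, radius = 20, color = 'olive'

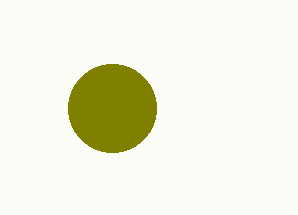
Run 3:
center_x = 112
center_y = 108
radius = 44
color = 'olive'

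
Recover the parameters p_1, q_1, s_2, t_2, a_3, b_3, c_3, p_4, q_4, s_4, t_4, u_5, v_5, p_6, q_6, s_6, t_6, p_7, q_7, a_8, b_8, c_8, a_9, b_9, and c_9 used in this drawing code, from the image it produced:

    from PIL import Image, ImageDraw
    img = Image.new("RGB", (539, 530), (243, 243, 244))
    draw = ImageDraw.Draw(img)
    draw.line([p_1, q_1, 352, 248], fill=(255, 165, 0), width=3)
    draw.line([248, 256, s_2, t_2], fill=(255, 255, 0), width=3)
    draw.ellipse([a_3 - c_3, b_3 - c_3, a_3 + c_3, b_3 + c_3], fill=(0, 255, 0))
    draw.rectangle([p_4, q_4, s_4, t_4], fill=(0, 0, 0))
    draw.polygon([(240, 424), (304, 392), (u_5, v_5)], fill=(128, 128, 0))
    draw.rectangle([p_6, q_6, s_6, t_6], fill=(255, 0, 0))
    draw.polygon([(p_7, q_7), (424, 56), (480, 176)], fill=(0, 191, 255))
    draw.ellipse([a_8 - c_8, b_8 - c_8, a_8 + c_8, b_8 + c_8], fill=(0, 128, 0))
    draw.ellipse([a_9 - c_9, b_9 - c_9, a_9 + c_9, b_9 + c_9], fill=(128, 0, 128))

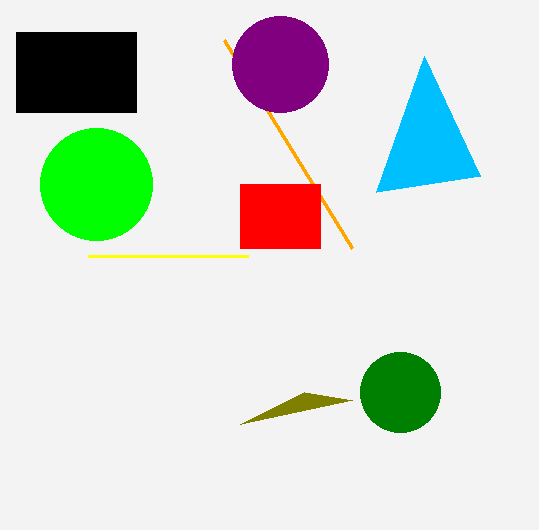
p_1 = 224; q_1 = 40; s_2 = 88; t_2 = 256; a_3 = 96; b_3 = 184; c_3 = 56; p_4 = 16; q_4 = 32; s_4 = 136; t_4 = 112; u_5 = 352; v_5 = 400; p_6 = 240; q_6 = 184; s_6 = 320; t_6 = 248; p_7 = 376; q_7 = 192; a_8 = 400; b_8 = 392; c_8 = 40; a_9 = 280; b_9 = 64; c_9 = 48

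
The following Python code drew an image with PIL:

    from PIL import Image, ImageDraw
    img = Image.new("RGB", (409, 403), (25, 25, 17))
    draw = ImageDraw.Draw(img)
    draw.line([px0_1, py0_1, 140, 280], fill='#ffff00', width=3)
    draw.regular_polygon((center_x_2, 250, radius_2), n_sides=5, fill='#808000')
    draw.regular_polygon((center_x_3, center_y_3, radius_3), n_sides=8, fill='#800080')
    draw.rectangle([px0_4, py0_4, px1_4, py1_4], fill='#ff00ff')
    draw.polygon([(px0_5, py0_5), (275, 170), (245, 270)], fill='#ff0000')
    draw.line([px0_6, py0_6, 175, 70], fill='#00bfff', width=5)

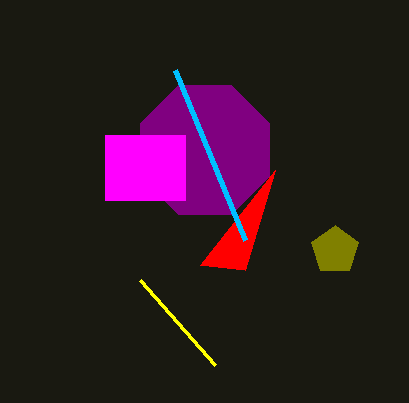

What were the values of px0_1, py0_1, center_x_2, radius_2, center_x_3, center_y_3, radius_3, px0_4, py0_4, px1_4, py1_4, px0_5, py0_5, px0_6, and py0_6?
px0_1 = 215; py0_1 = 365; center_x_2 = 335; radius_2 = 25; center_x_3 = 205; center_y_3 = 150; radius_3 = 70; px0_4 = 105; py0_4 = 135; px1_4 = 185; py1_4 = 200; px0_5 = 200; py0_5 = 265; px0_6 = 245; py0_6 = 240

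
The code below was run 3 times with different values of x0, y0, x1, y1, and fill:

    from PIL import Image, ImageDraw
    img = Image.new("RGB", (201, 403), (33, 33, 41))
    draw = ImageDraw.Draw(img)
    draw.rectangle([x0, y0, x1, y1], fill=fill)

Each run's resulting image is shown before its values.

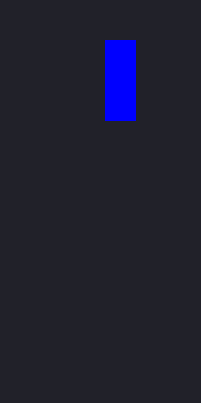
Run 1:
x0 = 105, y0 = 40, x1 = 135, y1 = 120, fill = 'blue'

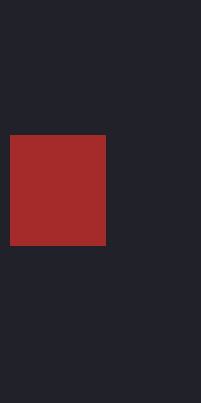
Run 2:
x0 = 10; y0 = 135; x1 = 105; y1 = 245; fill = 'brown'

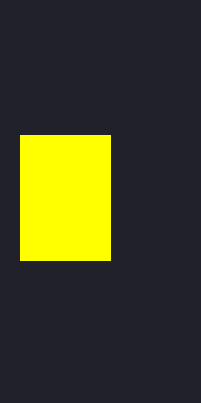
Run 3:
x0 = 20; y0 = 135; x1 = 110; y1 = 260; fill = 'yellow'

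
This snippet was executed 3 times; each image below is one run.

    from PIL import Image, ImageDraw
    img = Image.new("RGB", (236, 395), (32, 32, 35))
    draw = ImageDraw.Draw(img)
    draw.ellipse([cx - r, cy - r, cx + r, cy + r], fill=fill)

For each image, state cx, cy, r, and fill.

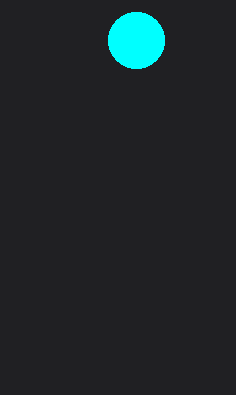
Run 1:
cx = 136; cy = 40; r = 28; fill = 'cyan'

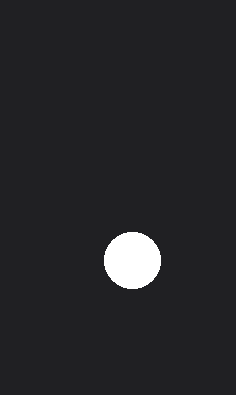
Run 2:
cx = 132, cy = 260, r = 28, fill = 'white'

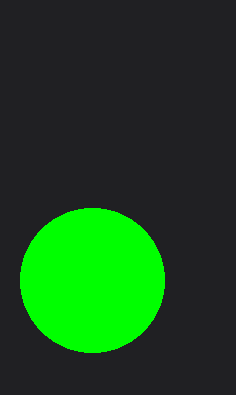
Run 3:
cx = 92
cy = 280
r = 72
fill = 'lime'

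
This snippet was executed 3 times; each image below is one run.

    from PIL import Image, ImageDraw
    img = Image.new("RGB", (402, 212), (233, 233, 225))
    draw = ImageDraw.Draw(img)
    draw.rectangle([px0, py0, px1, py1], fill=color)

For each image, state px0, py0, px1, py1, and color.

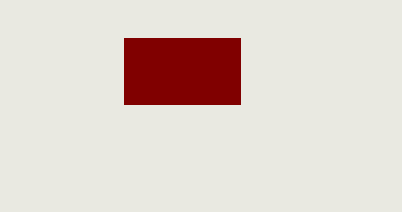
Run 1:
px0 = 124, py0 = 38, px1 = 240, py1 = 104, color = 'maroon'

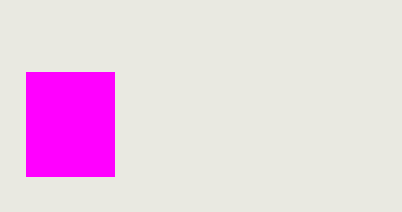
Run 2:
px0 = 26, py0 = 72, px1 = 114, py1 = 176, color = 'magenta'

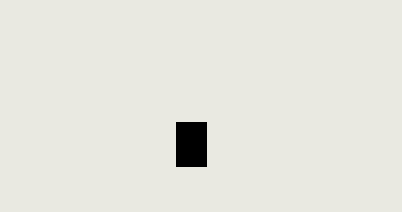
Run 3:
px0 = 176; py0 = 122; px1 = 206; py1 = 166; color = 'black'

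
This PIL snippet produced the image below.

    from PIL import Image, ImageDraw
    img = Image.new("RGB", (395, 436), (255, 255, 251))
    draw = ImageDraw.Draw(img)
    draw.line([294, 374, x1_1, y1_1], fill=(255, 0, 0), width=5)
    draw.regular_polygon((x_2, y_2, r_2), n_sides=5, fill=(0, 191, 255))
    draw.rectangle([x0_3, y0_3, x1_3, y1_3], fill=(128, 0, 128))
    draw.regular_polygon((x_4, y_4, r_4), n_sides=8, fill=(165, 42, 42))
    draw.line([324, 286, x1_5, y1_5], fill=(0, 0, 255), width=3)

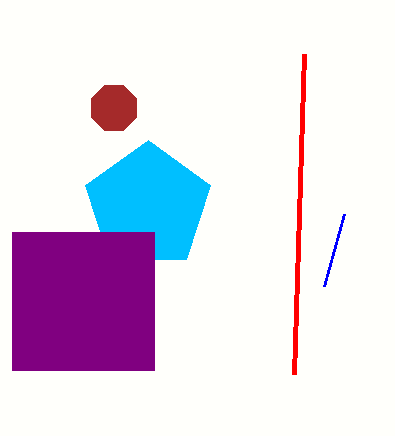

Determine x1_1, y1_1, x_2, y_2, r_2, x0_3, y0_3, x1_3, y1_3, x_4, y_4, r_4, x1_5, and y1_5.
x1_1 = 304; y1_1 = 54; x_2 = 148; y_2 = 206; r_2 = 66; x0_3 = 12; y0_3 = 232; x1_3 = 154; y1_3 = 370; x_4 = 114; y_4 = 108; r_4 = 24; x1_5 = 344; y1_5 = 214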